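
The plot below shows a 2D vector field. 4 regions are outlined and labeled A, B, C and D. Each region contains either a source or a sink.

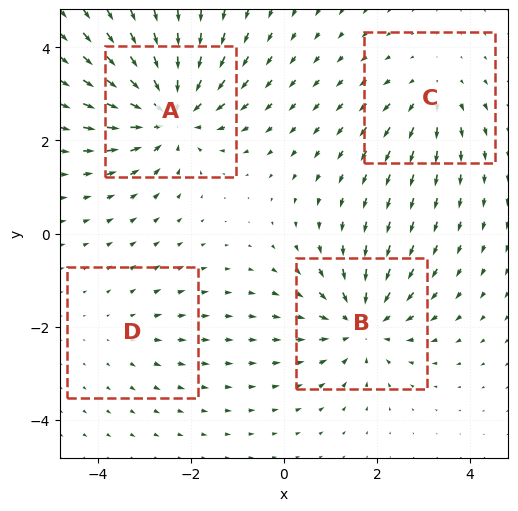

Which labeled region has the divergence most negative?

A

Divergence at each region's feature centre — A: about -6, B: about -5, C: about +3, D: about +2. Region A is most negative.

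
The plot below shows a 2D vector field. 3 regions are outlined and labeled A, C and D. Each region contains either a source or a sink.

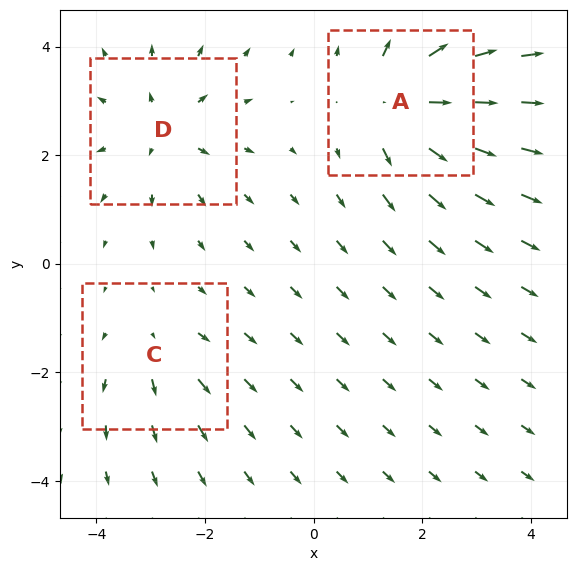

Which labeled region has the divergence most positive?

Divergence at each region's feature centre — A: about +5, C: about +2, D: about +4. Region A is most positive.

A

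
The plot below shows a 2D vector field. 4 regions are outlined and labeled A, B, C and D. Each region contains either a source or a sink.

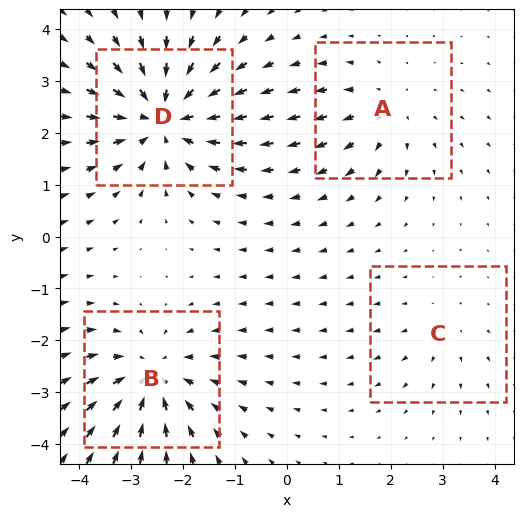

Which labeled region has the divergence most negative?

D

Divergence at each region's feature centre — A: about +3, B: about -5, C: about +2, D: about -7. Region D is most negative.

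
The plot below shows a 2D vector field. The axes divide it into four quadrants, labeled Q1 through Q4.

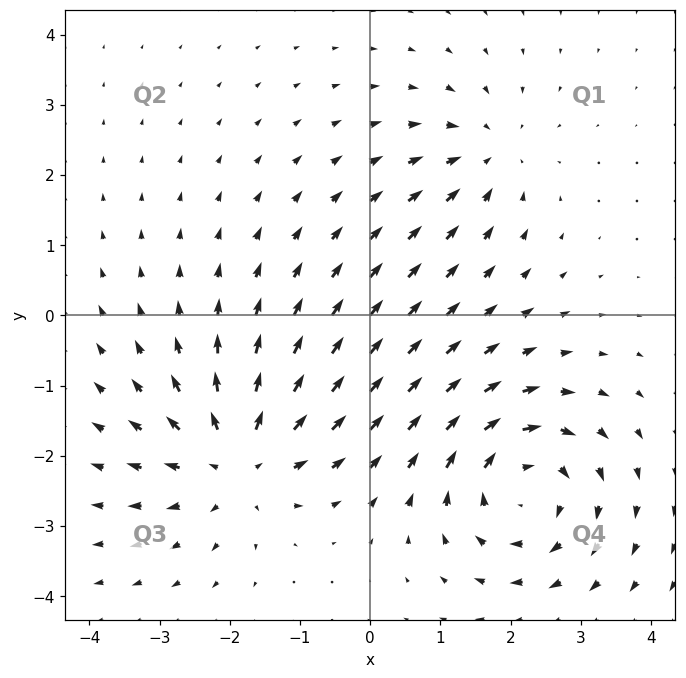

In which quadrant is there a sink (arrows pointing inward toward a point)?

Q1

The sink sits at approximately (1.7, 2.3), which lies in quadrant Q1. The divergence there is about -3, negative as expected for a sink.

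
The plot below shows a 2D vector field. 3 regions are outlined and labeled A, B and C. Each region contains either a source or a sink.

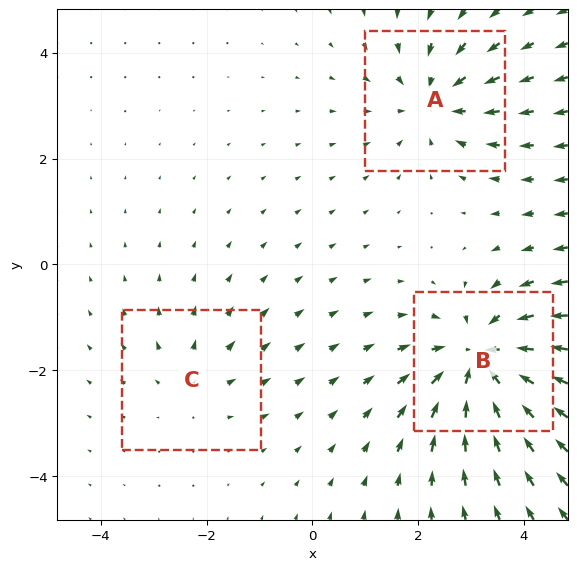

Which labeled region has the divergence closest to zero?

Divergence at each region's feature centre — A: about -3, B: about -5, C: about +2. Region C is closest to zero.

C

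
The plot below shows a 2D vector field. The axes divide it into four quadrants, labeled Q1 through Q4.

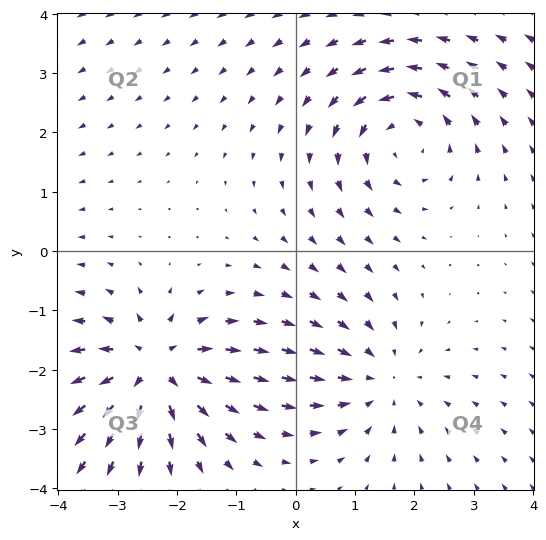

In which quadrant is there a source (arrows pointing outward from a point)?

The source sits at approximately (-2.4, -2.0), which lies in quadrant Q3. The divergence there is about +5, positive as expected for a source.

Q3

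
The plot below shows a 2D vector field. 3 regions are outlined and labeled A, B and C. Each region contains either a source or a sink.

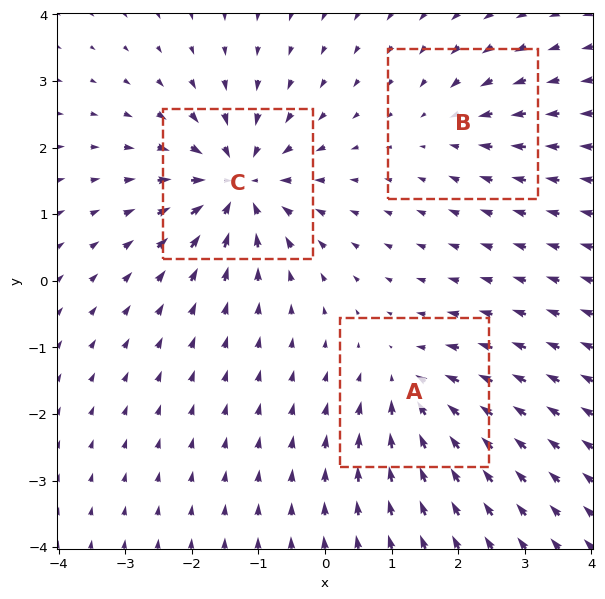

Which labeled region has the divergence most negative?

C

Divergence at each region's feature centre — A: about -4, B: about -3, C: about -6. Region C is most negative.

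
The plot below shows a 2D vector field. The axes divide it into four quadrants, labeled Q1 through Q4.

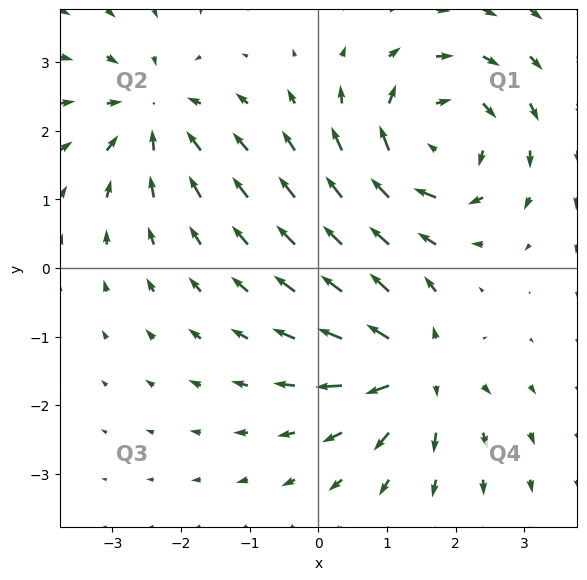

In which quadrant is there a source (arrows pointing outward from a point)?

Q4

The source sits at approximately (1.4, -1.5), which lies in quadrant Q4. The divergence there is about +5, positive as expected for a source.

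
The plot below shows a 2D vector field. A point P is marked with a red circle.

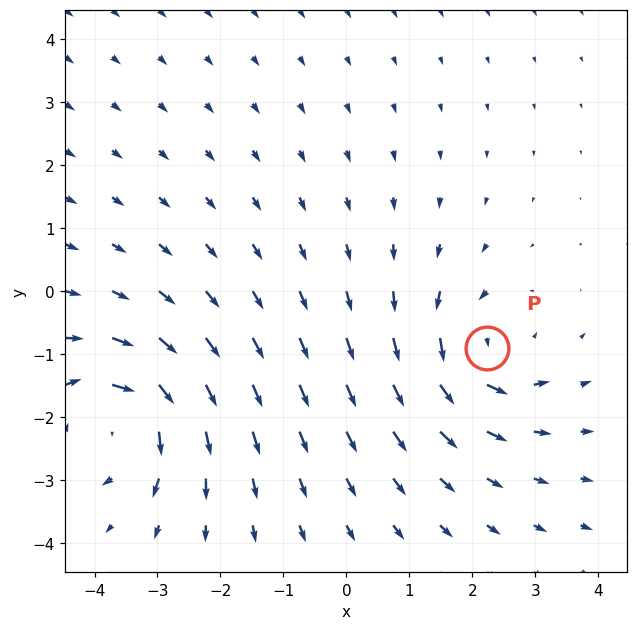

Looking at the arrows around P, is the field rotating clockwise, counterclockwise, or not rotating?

Near P at (2.2, -0.9) the arrows circulate counterclockwise. The curl (z-component) there is about +4; positive curl means counterclockwise rotation.

counterclockwise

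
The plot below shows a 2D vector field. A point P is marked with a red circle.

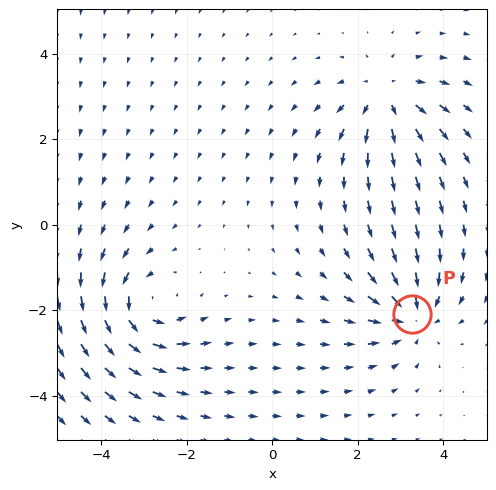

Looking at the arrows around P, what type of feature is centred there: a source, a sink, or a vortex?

At P (3.3, -2.1) the arrows converge inward. Divergence about -4, curl ≈0 — negative divergence with near-zero curl is a sink.

sink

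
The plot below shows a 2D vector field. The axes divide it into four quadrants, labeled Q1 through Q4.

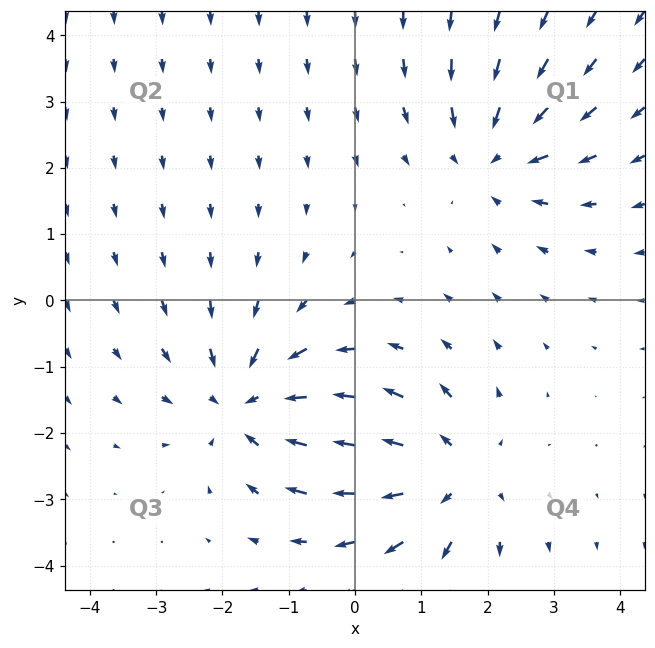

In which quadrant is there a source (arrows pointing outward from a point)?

Q4

The source sits at approximately (1.5, -2.6), which lies in quadrant Q4. The divergence there is about +4, positive as expected for a source.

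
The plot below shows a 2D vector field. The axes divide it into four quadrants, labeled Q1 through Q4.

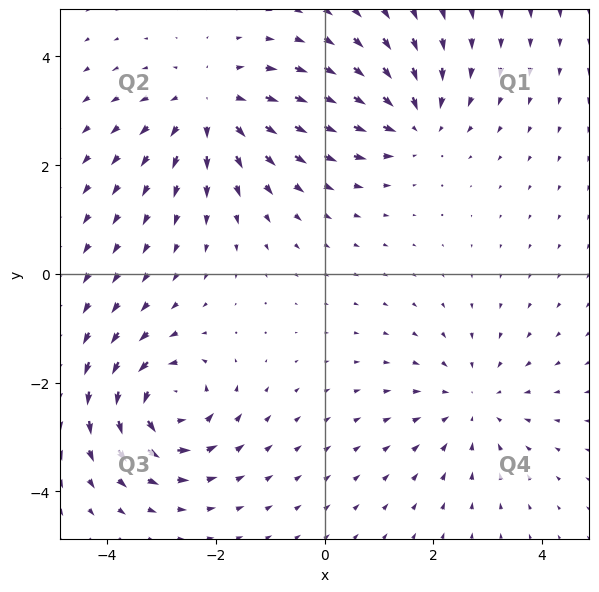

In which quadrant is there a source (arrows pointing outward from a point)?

Q2

The source sits at approximately (-2.1, 3.1), which lies in quadrant Q2. The divergence there is about +4, positive as expected for a source.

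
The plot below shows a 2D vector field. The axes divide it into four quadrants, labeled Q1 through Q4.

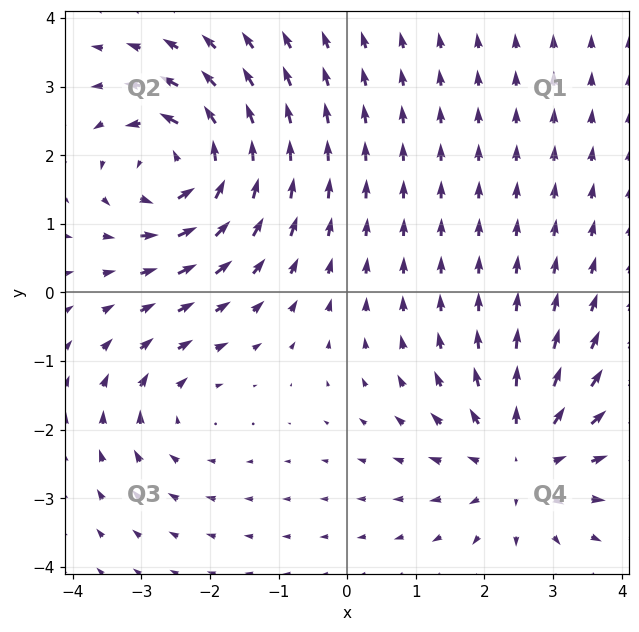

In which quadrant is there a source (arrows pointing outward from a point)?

Q4

The source sits at approximately (2.5, -2.4), which lies in quadrant Q4. The divergence there is about +4, positive as expected for a source.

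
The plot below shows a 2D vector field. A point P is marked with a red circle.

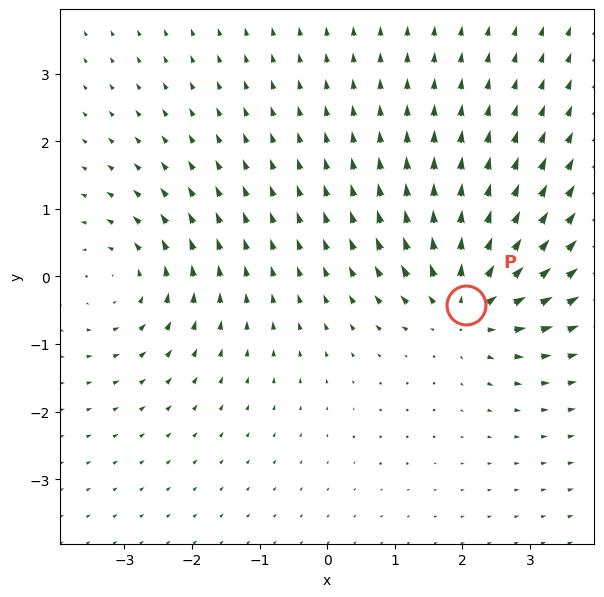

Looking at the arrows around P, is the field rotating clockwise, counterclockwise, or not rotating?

not rotating

Near P at (2.1, -0.4) the arrows show no circulation. The curl there is ≈0.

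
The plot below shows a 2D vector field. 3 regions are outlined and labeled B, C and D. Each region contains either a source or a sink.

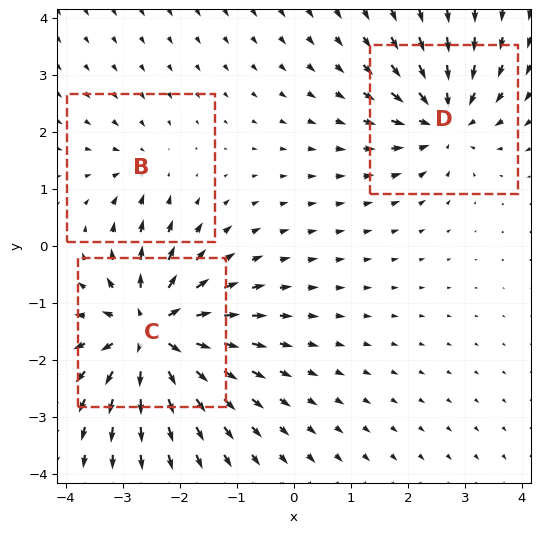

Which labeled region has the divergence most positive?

C

Divergence at each region's feature centre — B: about -2, C: about +7, D: about -4. Region C is most positive.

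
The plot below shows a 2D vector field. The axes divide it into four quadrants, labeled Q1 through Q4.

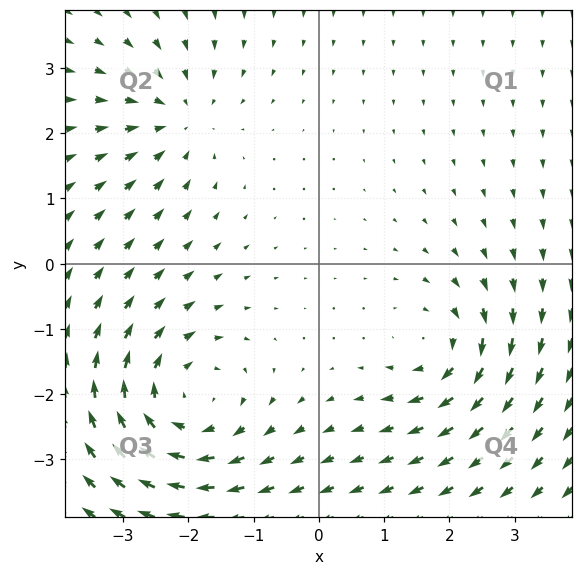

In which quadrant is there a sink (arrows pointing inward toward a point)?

The sink sits at approximately (-2.2, 2.2), which lies in quadrant Q2. The divergence there is about -3, negative as expected for a sink.

Q2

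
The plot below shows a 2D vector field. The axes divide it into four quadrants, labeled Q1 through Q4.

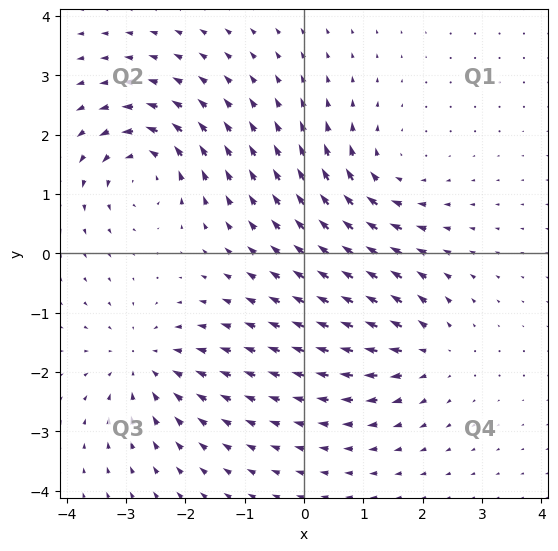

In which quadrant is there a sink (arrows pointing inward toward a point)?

The sink sits at approximately (-2.7, -1.9), which lies in quadrant Q3. The divergence there is about -4, negative as expected for a sink.

Q3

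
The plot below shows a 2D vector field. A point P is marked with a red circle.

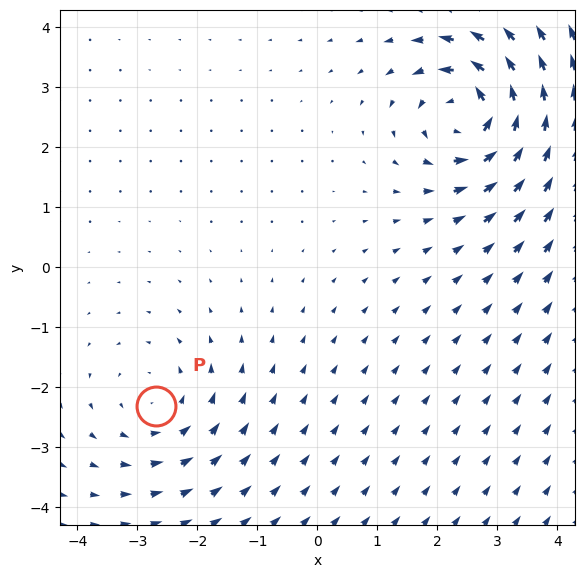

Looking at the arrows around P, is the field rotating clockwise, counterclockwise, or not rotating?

Near P at (-2.7, -2.3) the arrows circulate counterclockwise. The curl (z-component) there is about +3; positive curl means counterclockwise rotation.

counterclockwise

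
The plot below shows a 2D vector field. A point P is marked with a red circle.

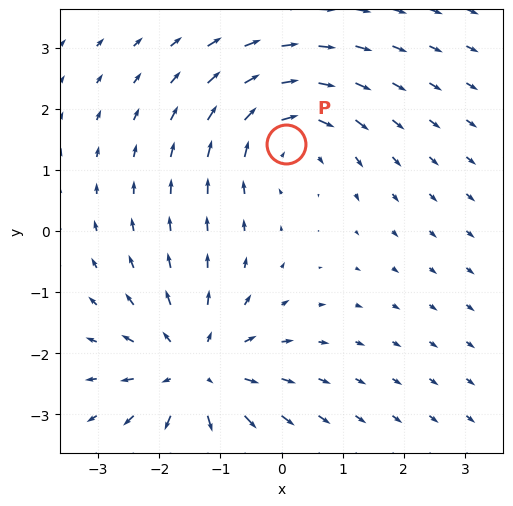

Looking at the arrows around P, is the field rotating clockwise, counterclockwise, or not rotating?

Near P at (0.1, 1.4) the arrows circulate clockwise. The curl (z-component) there is about -3; negative curl means clockwise rotation.

clockwise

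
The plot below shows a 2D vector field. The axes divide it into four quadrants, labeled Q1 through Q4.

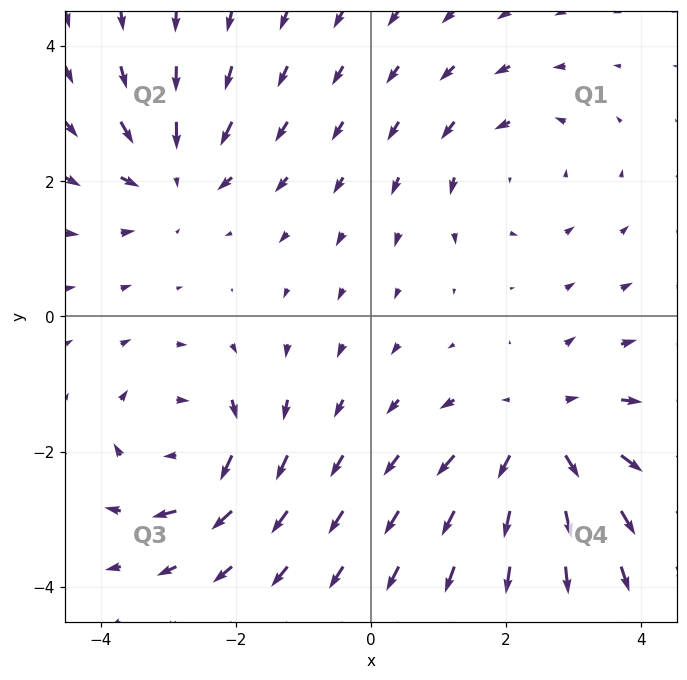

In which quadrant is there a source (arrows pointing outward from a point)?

Q4

The source sits at approximately (2.5, -1.8), which lies in quadrant Q4. The divergence there is about +3, positive as expected for a source.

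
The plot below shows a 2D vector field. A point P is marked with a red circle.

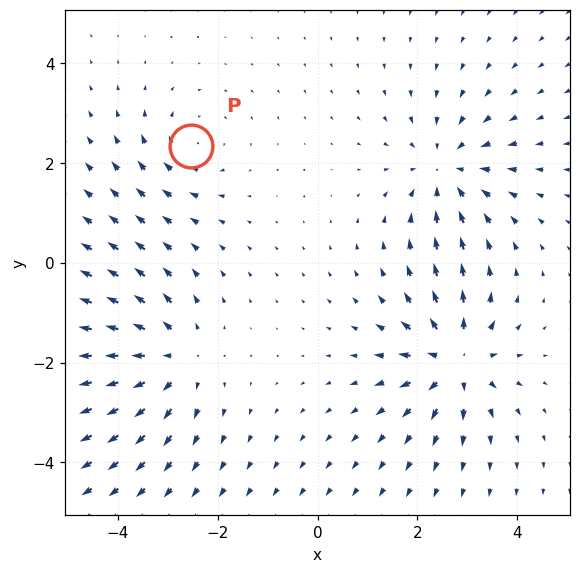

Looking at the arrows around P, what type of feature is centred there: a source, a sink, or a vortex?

At P (-2.5, 2.3) the arrows circulate clockwise. Divergence ≈0, curl about -3 — near-zero divergence with nonzero curl is a vortex.

vortex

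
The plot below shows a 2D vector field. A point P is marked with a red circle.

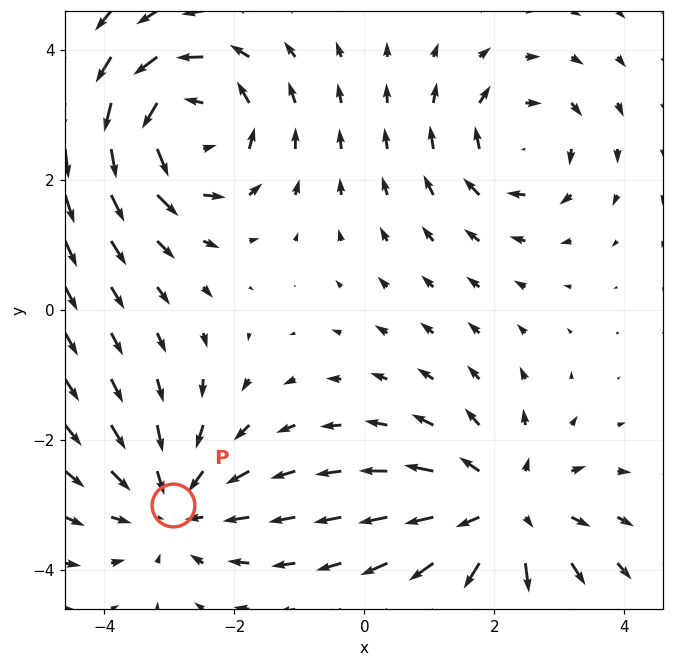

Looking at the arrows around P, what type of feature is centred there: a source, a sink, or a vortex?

At P (-2.9, -3.0) the arrows converge inward. Divergence about -3, curl ≈0 — negative divergence with near-zero curl is a sink.

sink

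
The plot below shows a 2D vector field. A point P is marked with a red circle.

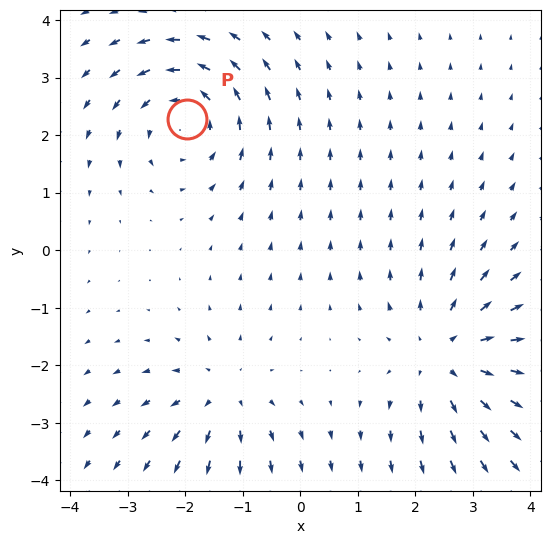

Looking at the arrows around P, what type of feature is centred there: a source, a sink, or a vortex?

vortex

At P (-2.0, 2.3) the arrows circulate counterclockwise. Divergence ≈0, curl about +4 — near-zero divergence with nonzero curl is a vortex.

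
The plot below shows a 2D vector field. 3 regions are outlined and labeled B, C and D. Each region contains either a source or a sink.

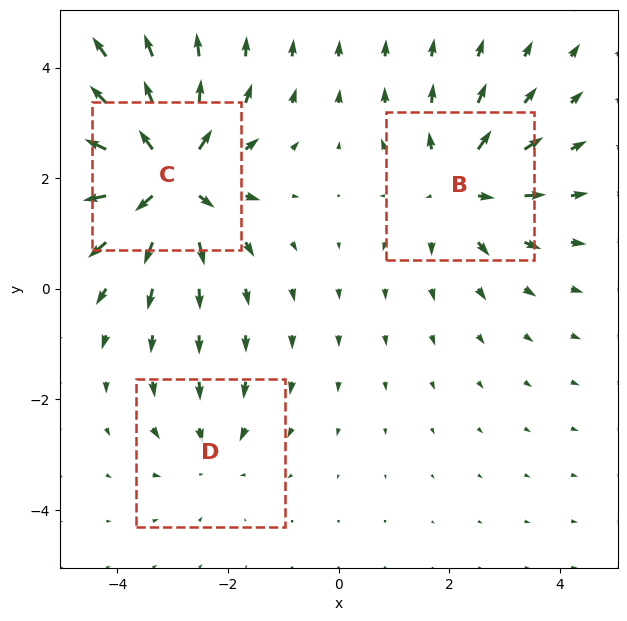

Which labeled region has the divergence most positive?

Divergence at each region's feature centre — B: about +3, C: about +6, D: about -2. Region C is most positive.

C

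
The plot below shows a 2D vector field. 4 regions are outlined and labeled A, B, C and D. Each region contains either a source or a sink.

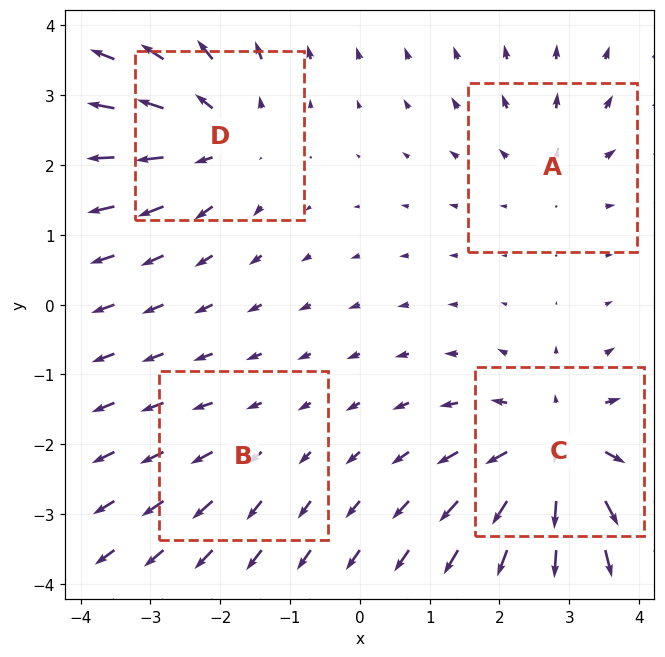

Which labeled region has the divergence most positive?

C

Divergence at each region's feature centre — A: about +3, B: about +2, C: about +6, D: about +5. Region C is most positive.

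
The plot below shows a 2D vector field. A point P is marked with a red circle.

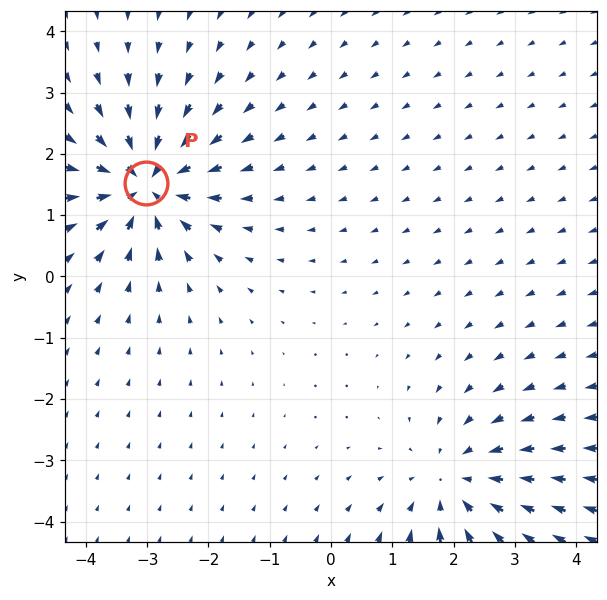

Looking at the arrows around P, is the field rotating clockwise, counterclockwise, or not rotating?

Near P at (-3.0, 1.5) the arrows show no circulation. The curl there is ≈0.

not rotating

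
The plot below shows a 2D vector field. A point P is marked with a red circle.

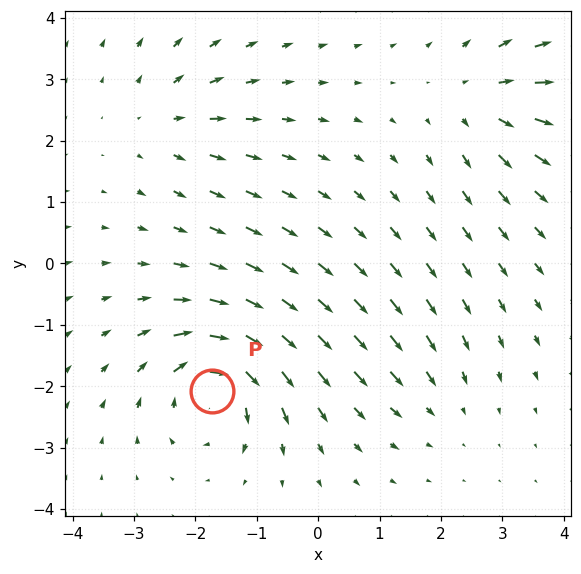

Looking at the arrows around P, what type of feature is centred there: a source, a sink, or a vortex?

At P (-1.7, -2.1) the arrows circulate clockwise. Divergence ≈0, curl about -7 — near-zero divergence with nonzero curl is a vortex.

vortex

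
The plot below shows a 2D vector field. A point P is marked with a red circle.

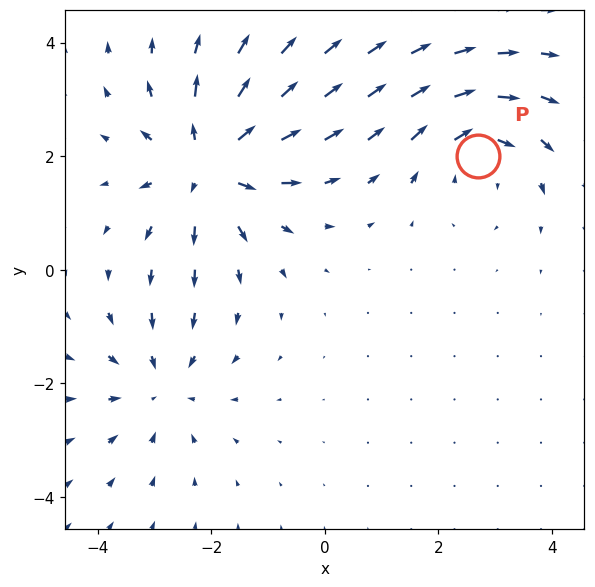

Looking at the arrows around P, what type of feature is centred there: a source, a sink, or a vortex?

vortex

At P (2.7, 2.0) the arrows circulate clockwise. Divergence ≈0, curl about -3 — near-zero divergence with nonzero curl is a vortex.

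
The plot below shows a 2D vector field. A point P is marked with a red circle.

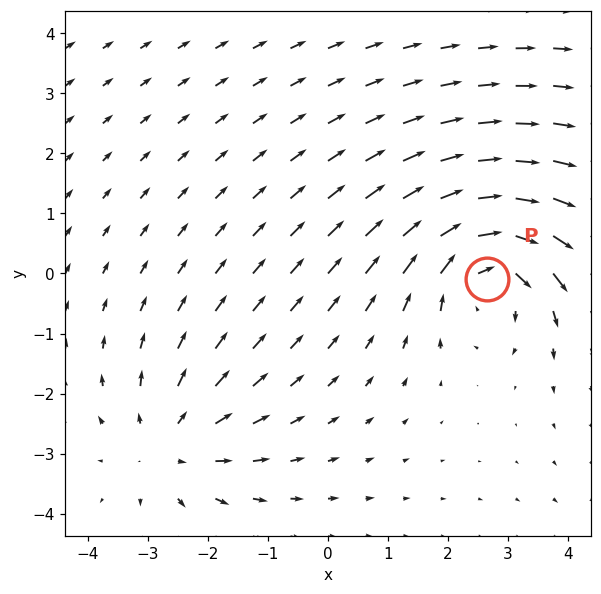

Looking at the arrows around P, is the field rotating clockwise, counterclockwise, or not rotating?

clockwise

Near P at (2.6, -0.1) the arrows circulate clockwise. The curl (z-component) there is about -4; negative curl means clockwise rotation.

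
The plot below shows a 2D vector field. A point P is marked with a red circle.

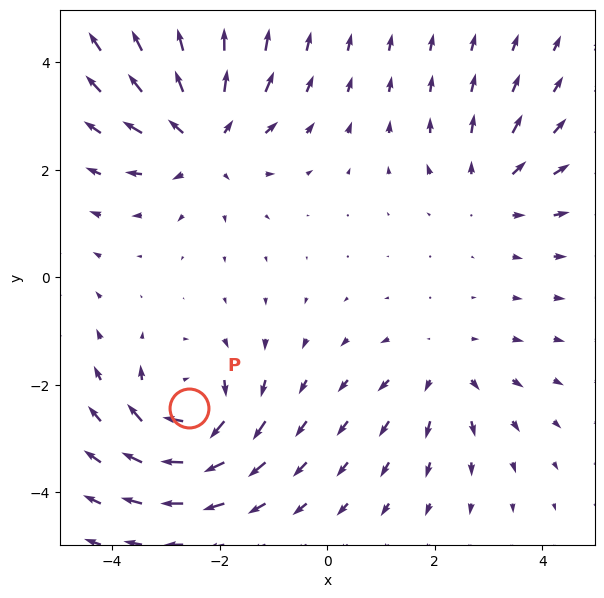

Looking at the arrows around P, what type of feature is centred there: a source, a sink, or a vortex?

At P (-2.6, -2.4) the arrows circulate clockwise. Divergence ≈0, curl about -7 — near-zero divergence with nonzero curl is a vortex.

vortex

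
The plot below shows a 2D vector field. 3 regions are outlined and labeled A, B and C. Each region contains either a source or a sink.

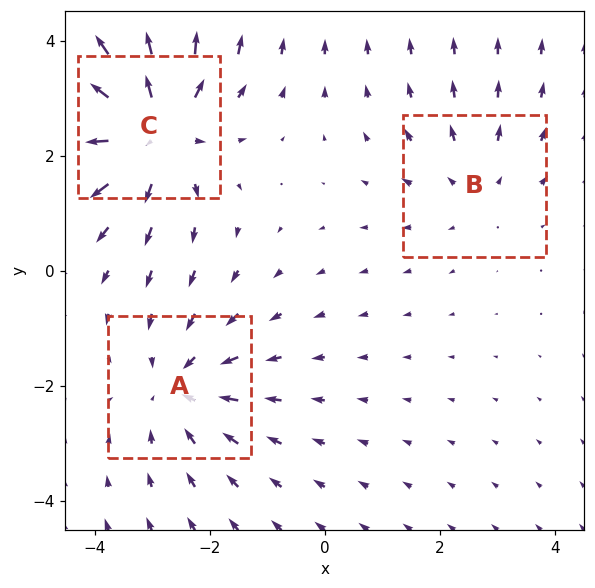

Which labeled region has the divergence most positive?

Divergence at each region's feature centre — A: about -3, B: about +2, C: about +4. Region C is most positive.

C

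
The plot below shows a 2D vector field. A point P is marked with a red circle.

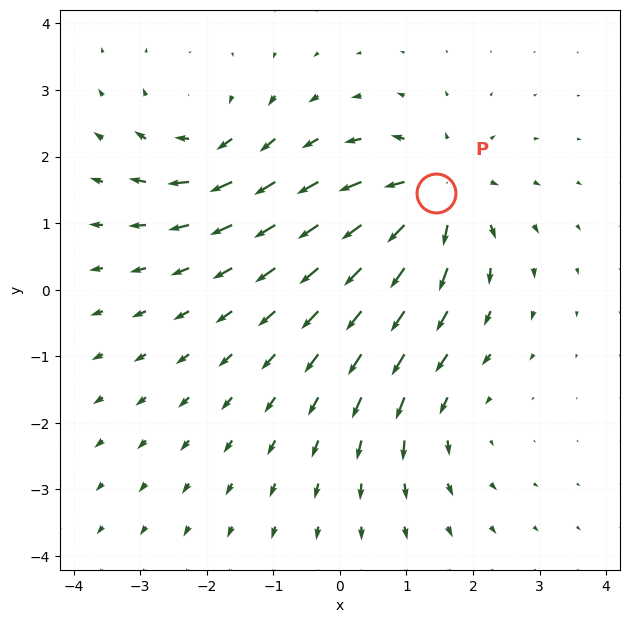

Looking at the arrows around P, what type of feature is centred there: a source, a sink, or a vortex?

source

At P (1.4, 1.4) the arrows spread outward. Divergence about +6, curl ≈0 — positive divergence with near-zero curl is a source.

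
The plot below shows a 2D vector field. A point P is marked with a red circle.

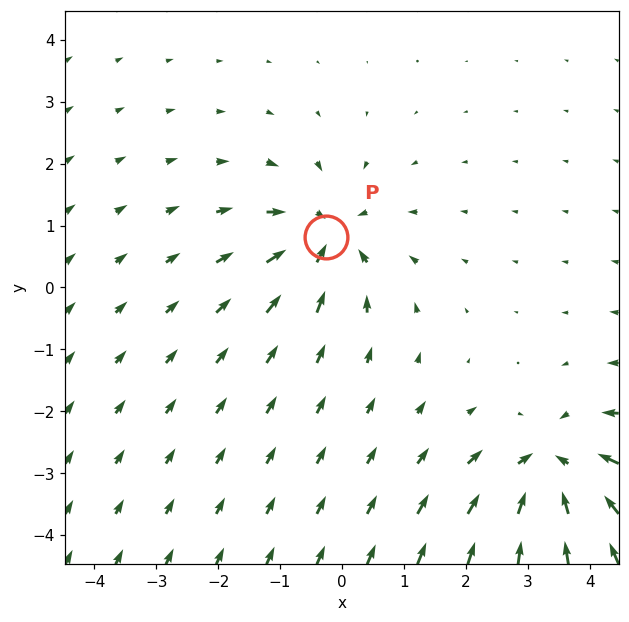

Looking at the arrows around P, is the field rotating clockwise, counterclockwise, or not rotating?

not rotating

Near P at (-0.3, 0.8) the arrows show no circulation. The curl there is ≈0.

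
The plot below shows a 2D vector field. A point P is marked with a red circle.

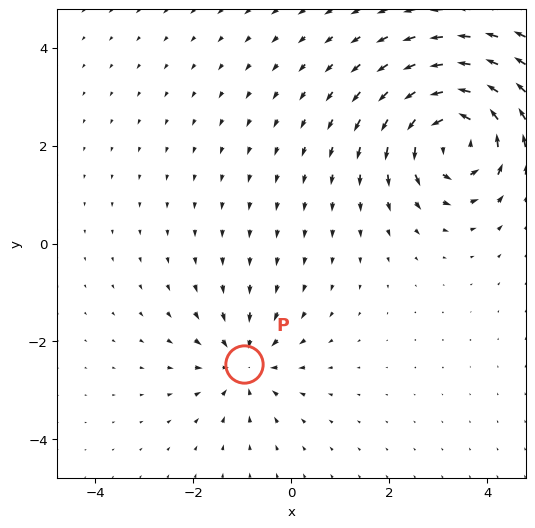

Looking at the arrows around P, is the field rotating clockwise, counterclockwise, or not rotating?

Near P at (-1.0, -2.5) the arrows show no circulation. The curl there is ≈0.

not rotating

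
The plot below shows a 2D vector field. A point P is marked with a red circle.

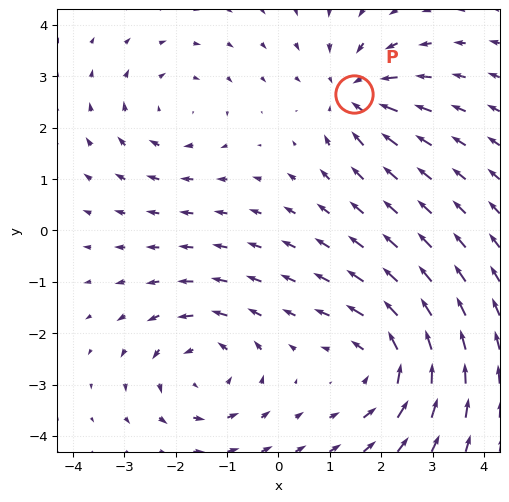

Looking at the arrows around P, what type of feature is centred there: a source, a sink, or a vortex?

sink

At P (1.5, 2.7) the arrows converge inward. Divergence about -5, curl ≈0 — negative divergence with near-zero curl is a sink.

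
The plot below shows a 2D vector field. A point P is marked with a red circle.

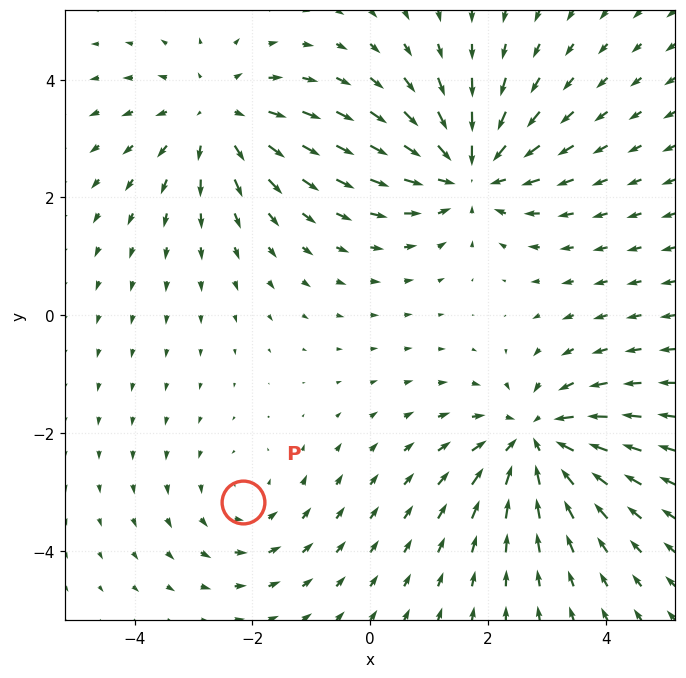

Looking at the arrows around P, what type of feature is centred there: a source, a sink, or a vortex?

At P (-2.2, -3.2) the arrows circulate counterclockwise. Divergence ≈0, curl about +2 — near-zero divergence with nonzero curl is a vortex.

vortex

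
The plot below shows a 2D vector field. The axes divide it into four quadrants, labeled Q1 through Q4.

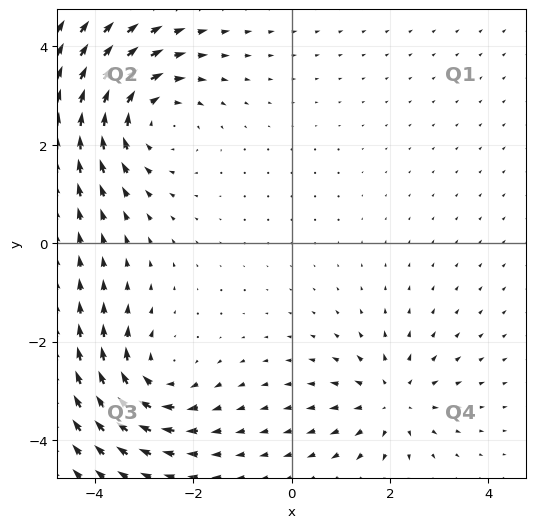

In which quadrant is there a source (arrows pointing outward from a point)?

The source sits at approximately (2.0, -3.2), which lies in quadrant Q4. The divergence there is about +3, positive as expected for a source.

Q4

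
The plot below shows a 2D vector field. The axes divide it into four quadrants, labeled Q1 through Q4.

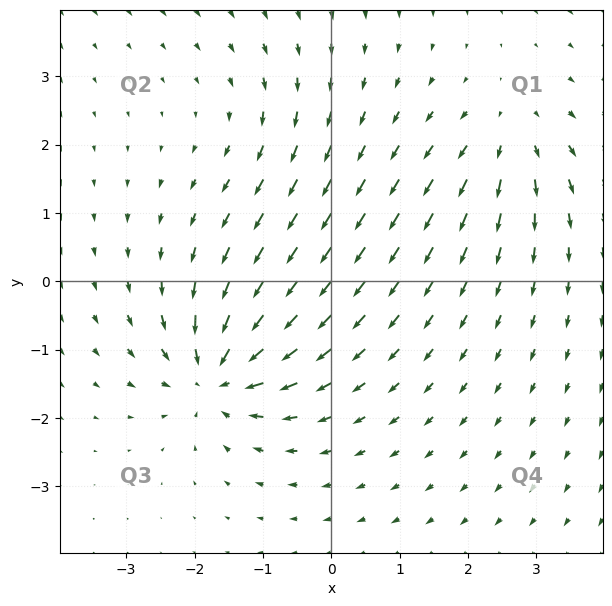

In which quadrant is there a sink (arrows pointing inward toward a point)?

Q3

The sink sits at approximately (-1.7, -1.4), which lies in quadrant Q3. The divergence there is about -7, negative as expected for a sink.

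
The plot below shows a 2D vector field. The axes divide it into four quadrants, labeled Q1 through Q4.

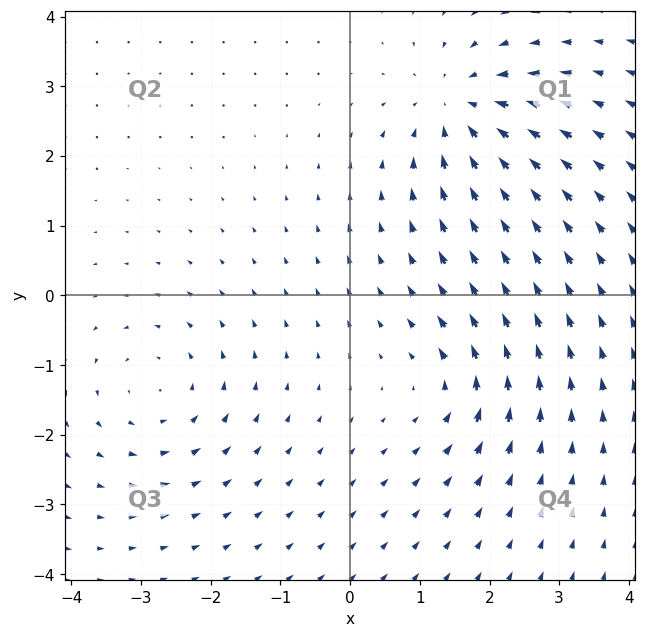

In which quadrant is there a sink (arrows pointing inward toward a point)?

The sink sits at approximately (1.6, 2.7), which lies in quadrant Q1. The divergence there is about -5, negative as expected for a sink.

Q1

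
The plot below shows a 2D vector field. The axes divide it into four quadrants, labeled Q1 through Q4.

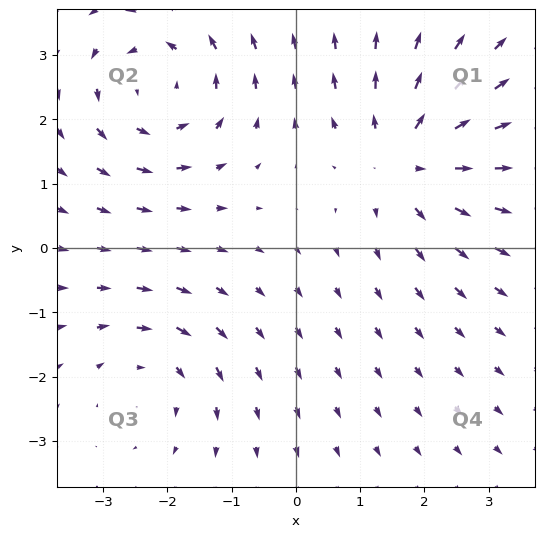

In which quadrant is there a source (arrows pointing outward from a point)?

The source sits at approximately (1.8, 1.4), which lies in quadrant Q1. The divergence there is about +4, positive as expected for a source.

Q1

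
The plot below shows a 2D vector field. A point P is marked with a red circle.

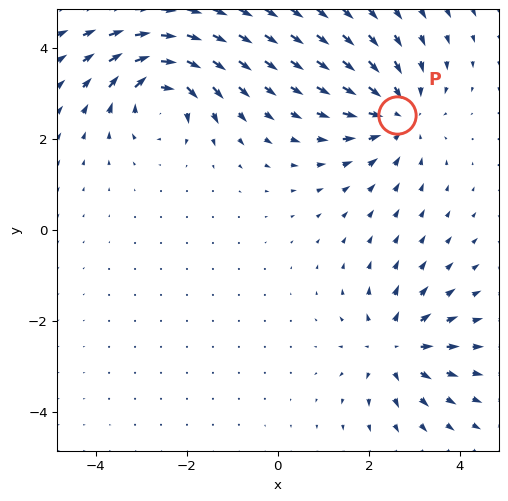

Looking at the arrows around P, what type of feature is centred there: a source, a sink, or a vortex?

sink

At P (2.6, 2.5) the arrows converge inward. Divergence about -4, curl ≈0 — negative divergence with near-zero curl is a sink.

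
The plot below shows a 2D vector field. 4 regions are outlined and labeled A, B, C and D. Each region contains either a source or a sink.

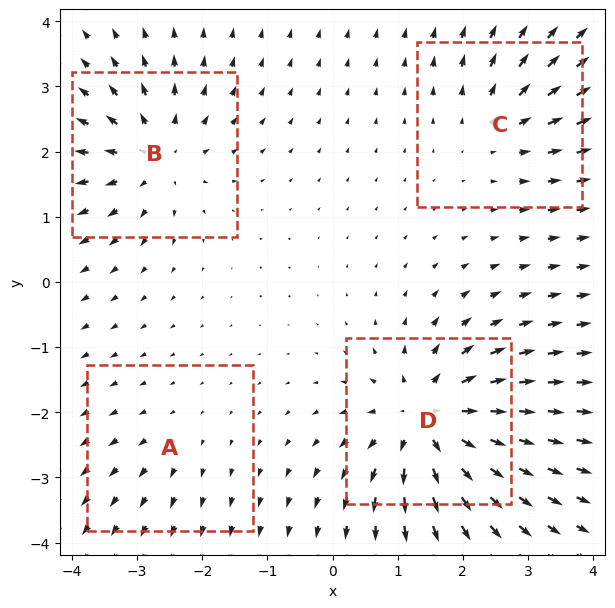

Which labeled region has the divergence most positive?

Divergence at each region's feature centre — A: about +2, B: about +6, C: about +4, D: about +8. Region D is most positive.

D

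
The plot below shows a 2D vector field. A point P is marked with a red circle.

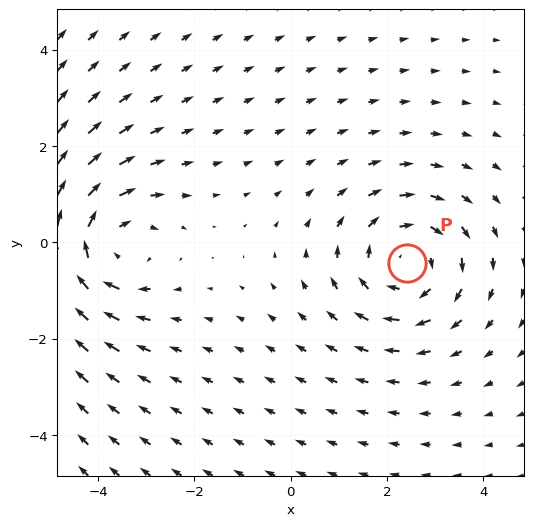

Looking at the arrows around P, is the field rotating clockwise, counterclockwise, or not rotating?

Near P at (2.4, -0.4) the arrows circulate clockwise. The curl (z-component) there is about -3; negative curl means clockwise rotation.

clockwise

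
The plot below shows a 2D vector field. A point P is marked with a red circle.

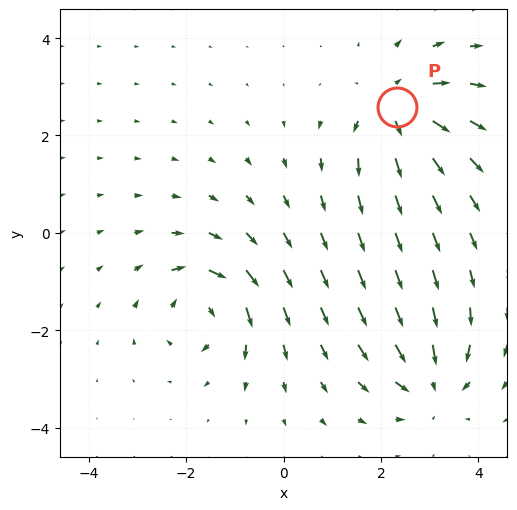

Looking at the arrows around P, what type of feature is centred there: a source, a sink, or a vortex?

At P (2.3, 2.6) the arrows spread outward. Divergence about +5, curl ≈0 — positive divergence with near-zero curl is a source.

source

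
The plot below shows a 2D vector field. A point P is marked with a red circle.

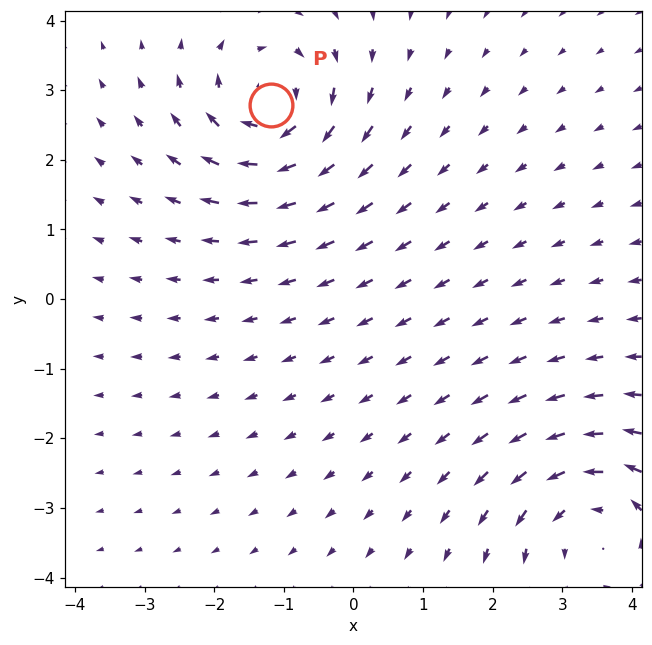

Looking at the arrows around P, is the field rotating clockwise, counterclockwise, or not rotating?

clockwise

Near P at (-1.2, 2.8) the arrows circulate clockwise. The curl (z-component) there is about -5; negative curl means clockwise rotation.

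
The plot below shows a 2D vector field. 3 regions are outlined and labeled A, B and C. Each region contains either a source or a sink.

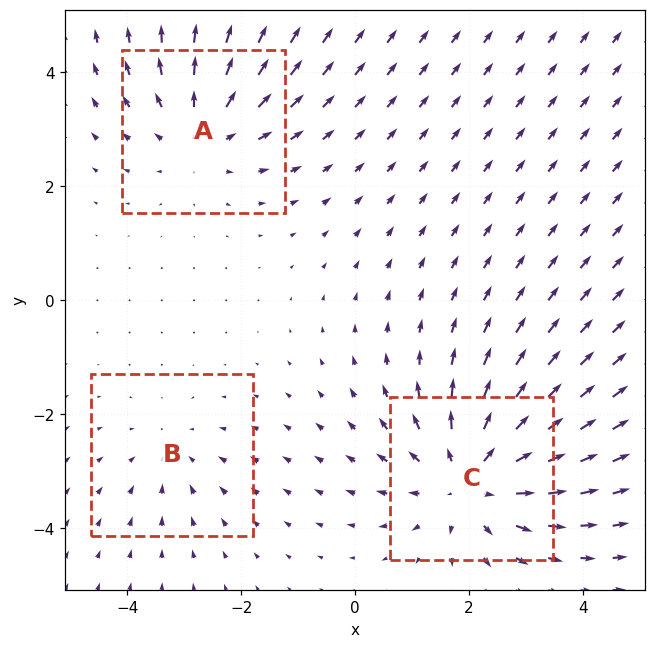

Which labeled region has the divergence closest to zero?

B

Divergence at each region's feature centre — A: about +3, B: about -2, C: about +4. Region B is closest to zero.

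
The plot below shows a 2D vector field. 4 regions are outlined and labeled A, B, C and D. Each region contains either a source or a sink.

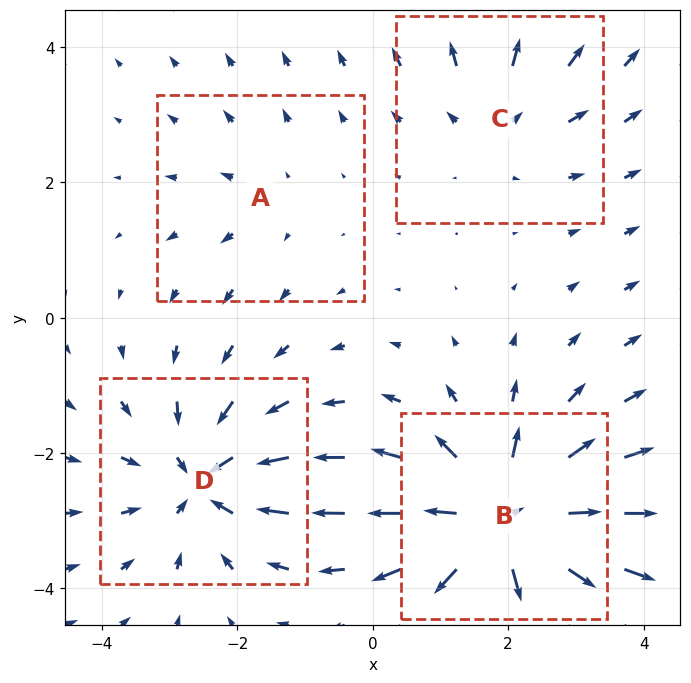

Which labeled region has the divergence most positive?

Divergence at each region's feature centre — A: about +2, B: about +8, C: about +3, D: about -5. Region B is most positive.

B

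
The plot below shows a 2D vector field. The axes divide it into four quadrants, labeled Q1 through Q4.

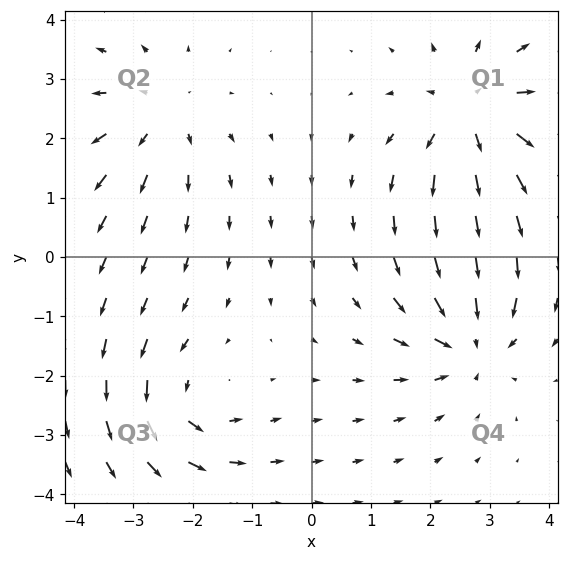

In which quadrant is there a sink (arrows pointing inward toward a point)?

The sink sits at approximately (2.7, -1.4), which lies in quadrant Q4. The divergence there is about -4, negative as expected for a sink.

Q4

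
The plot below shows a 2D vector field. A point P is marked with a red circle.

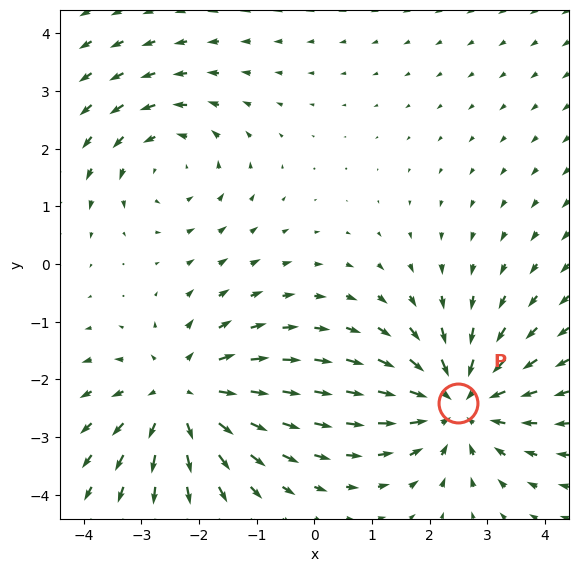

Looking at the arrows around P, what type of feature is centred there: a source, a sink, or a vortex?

sink

At P (2.5, -2.4) the arrows converge inward. Divergence about -4, curl ≈0 — negative divergence with near-zero curl is a sink.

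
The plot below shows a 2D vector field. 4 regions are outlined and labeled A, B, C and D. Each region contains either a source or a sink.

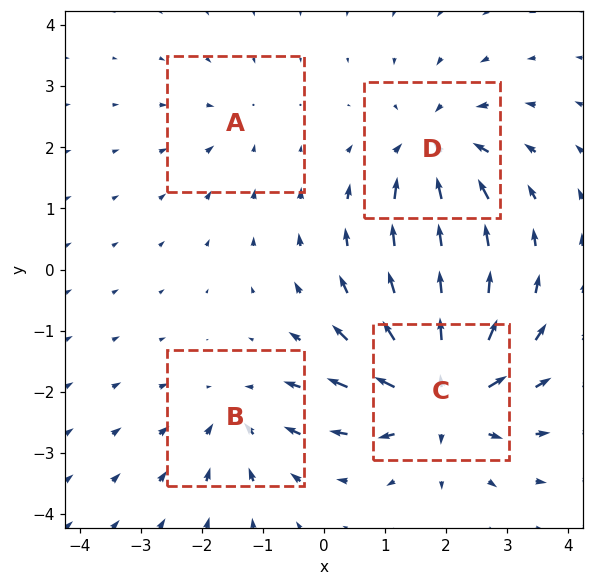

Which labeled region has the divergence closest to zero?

A

Divergence at each region's feature centre — A: about -2, B: about -4, C: about +8, D: about -5. Region A is closest to zero.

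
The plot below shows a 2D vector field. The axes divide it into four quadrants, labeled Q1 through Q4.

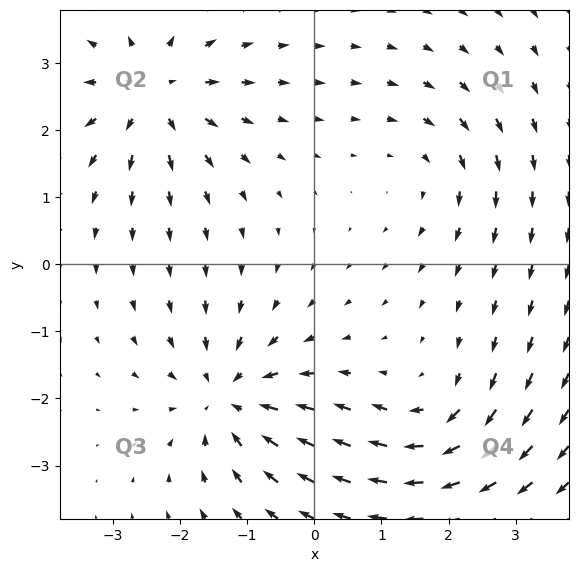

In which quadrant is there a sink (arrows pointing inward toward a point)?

Q3

The sink sits at approximately (-1.3, -2.0), which lies in quadrant Q3. The divergence there is about -6, negative as expected for a sink.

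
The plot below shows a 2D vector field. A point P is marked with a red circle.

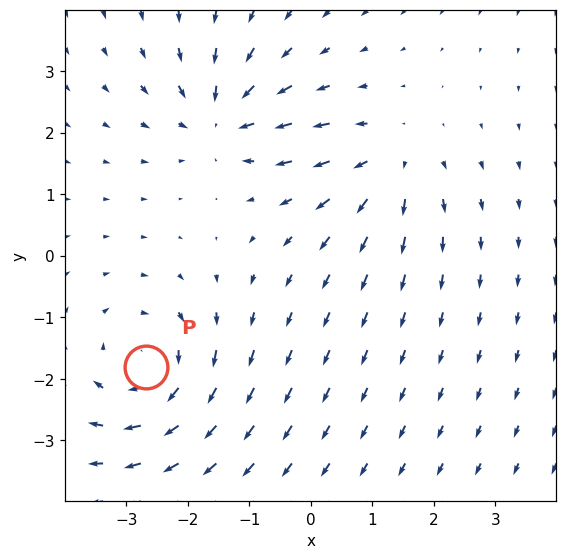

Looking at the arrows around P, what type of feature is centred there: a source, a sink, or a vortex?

At P (-2.7, -1.8) the arrows circulate clockwise. Divergence ≈0, curl about -4 — near-zero divergence with nonzero curl is a vortex.

vortex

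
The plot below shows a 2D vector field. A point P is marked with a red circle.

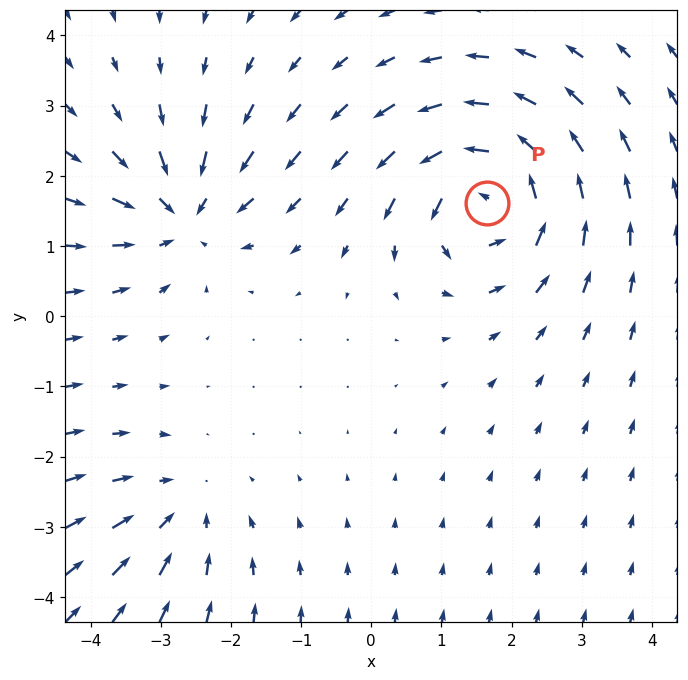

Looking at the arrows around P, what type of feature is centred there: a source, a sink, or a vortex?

At P (1.7, 1.6) the arrows circulate counterclockwise. Divergence ≈0, curl about +6 — near-zero divergence with nonzero curl is a vortex.

vortex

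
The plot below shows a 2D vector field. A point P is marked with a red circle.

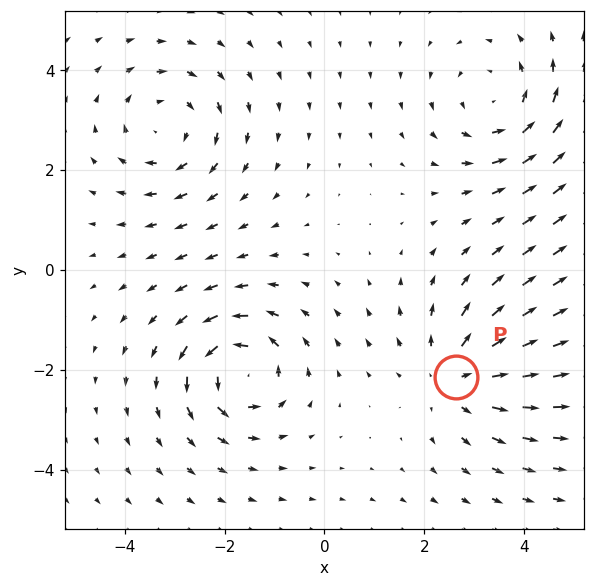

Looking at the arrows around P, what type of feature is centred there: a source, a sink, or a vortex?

At P (2.6, -2.1) the arrows spread outward. Divergence about +4, curl ≈0 — positive divergence with near-zero curl is a source.

source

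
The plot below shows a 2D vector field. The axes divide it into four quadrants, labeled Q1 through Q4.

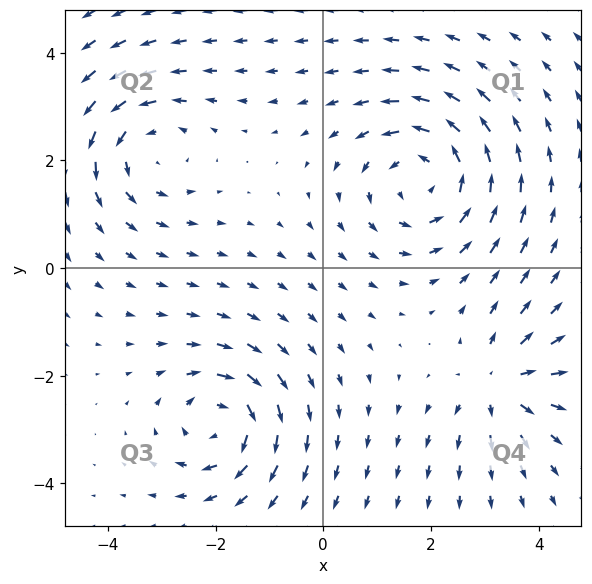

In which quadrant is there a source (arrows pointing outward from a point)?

Q4

The source sits at approximately (3.2, -2.2), which lies in quadrant Q4. The divergence there is about +3, positive as expected for a source.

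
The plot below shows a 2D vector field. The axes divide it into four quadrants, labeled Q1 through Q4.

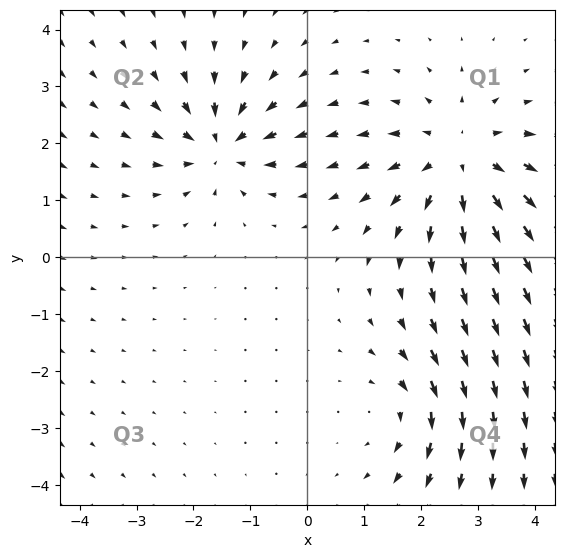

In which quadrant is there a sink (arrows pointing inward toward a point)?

Q2

The sink sits at approximately (-1.5, 2.0), which lies in quadrant Q2. The divergence there is about -4, negative as expected for a sink.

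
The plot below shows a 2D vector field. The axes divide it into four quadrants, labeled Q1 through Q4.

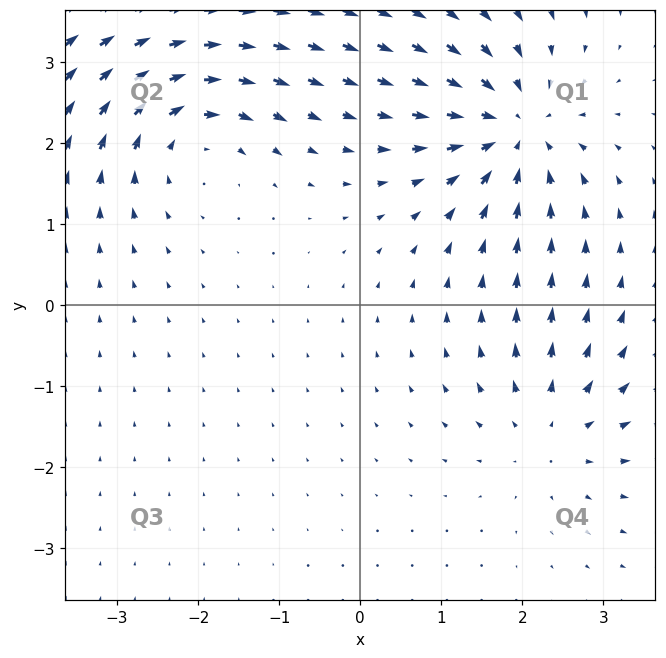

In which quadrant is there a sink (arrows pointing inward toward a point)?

The sink sits at approximately (1.9, 2.2), which lies in quadrant Q1. The divergence there is about -5, negative as expected for a sink.

Q1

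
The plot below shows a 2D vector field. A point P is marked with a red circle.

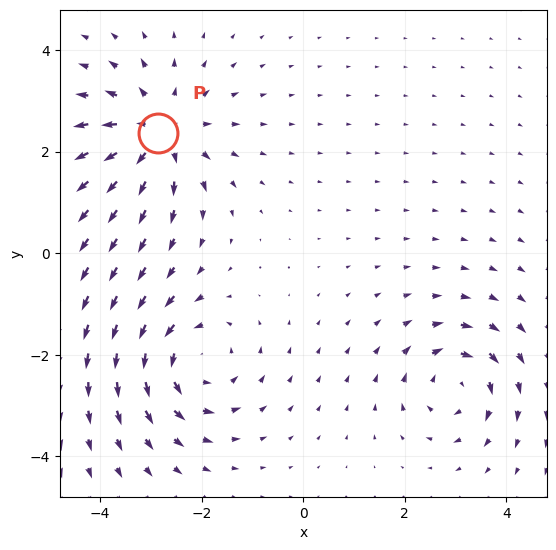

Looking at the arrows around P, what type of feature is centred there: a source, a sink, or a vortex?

source

At P (-2.9, 2.4) the arrows spread outward. Divergence about +3, curl ≈0 — positive divergence with near-zero curl is a source.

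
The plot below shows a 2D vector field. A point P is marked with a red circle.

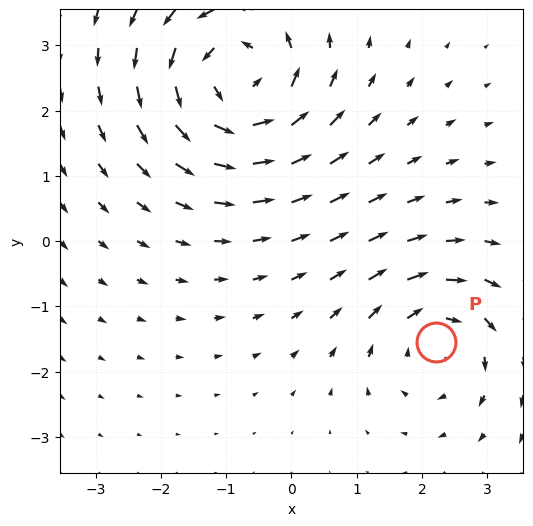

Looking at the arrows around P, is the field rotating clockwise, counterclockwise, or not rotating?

Near P at (2.2, -1.5) the arrows circulate clockwise. The curl (z-component) there is about -3; negative curl means clockwise rotation.

clockwise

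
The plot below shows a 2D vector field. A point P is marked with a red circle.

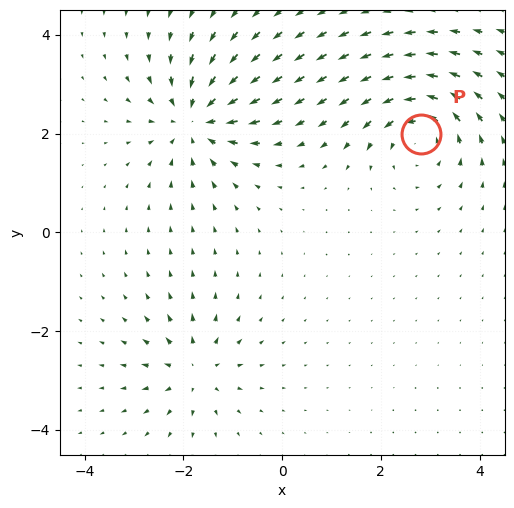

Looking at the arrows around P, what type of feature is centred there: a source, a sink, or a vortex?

vortex

At P (2.8, 2.0) the arrows circulate counterclockwise. Divergence ≈0, curl about +5 — near-zero divergence with nonzero curl is a vortex.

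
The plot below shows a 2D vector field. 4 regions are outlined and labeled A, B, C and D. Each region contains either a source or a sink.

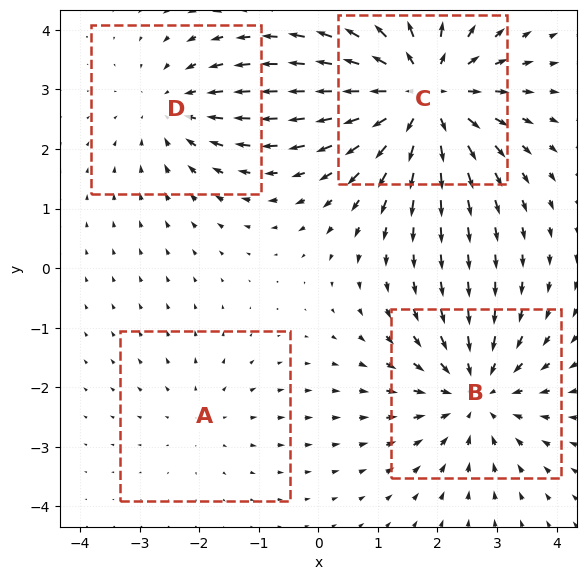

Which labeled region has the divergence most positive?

Divergence at each region's feature centre — A: about +2, B: about -4, C: about +6, D: about -3. Region C is most positive.

C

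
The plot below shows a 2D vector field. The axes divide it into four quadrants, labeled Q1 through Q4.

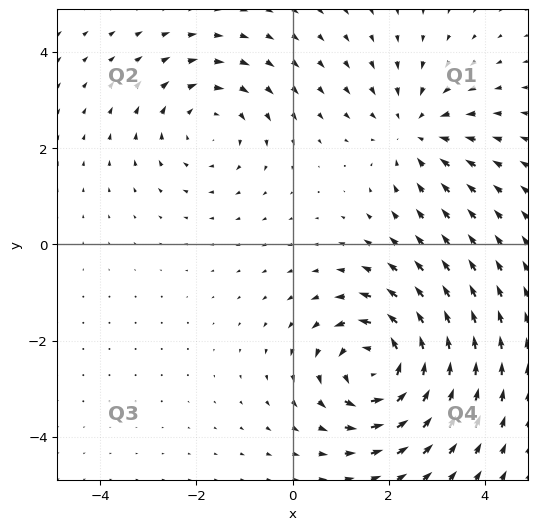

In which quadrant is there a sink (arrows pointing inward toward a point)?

Q1

The sink sits at approximately (2.5, 2.4), which lies in quadrant Q1. The divergence there is about -2, negative as expected for a sink.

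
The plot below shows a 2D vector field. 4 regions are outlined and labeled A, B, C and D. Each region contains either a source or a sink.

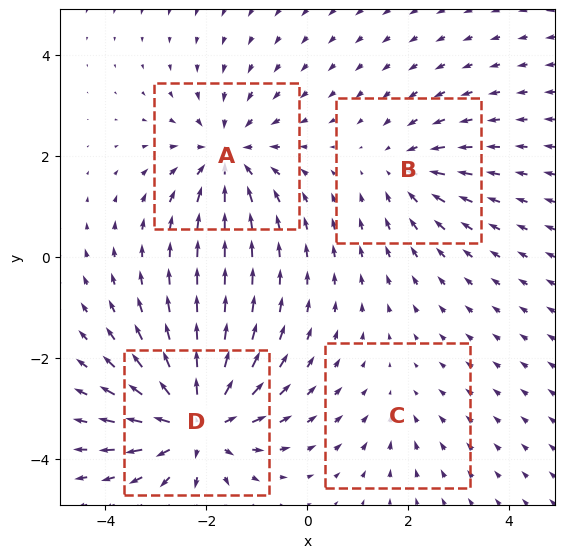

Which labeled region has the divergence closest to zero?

C

Divergence at each region's feature centre — A: about -5, B: about -3, C: about -2, D: about +7. Region C is closest to zero.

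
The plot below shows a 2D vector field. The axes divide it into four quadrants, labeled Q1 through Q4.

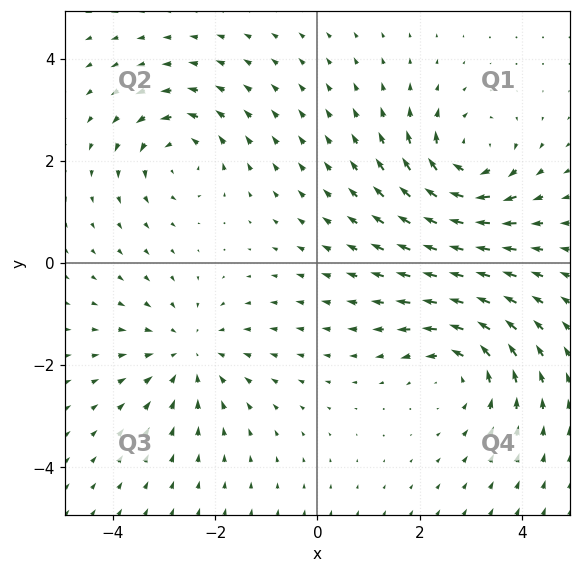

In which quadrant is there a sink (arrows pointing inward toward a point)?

The sink sits at approximately (-2.5, -1.8), which lies in quadrant Q3. The divergence there is about -3, negative as expected for a sink.

Q3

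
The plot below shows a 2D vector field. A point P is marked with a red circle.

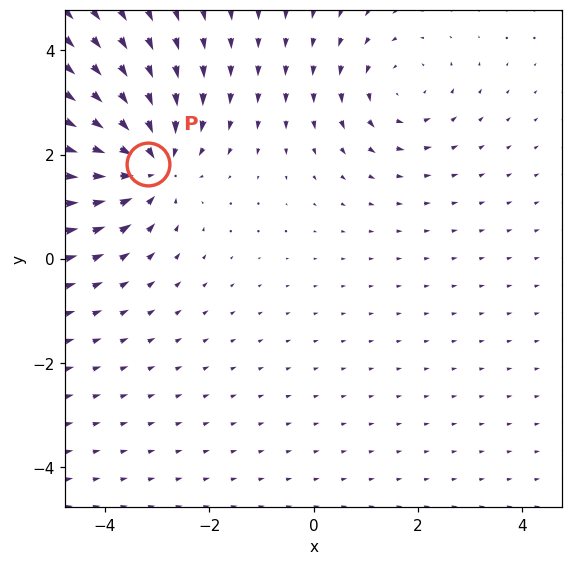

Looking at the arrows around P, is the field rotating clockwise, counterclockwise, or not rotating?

not rotating

Near P at (-3.2, 1.8) the arrows show no circulation. The curl there is ≈0.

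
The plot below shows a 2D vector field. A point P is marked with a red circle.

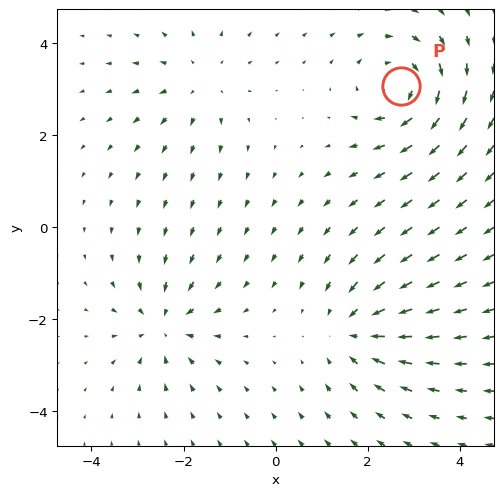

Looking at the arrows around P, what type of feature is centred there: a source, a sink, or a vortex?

vortex

At P (2.7, 3.1) the arrows circulate clockwise. Divergence ≈0, curl about -5 — near-zero divergence with nonzero curl is a vortex.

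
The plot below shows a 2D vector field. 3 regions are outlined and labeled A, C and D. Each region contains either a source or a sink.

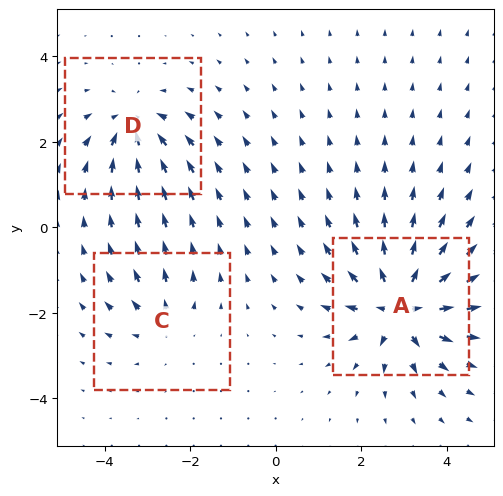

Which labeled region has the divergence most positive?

Divergence at each region's feature centre — A: about +6, C: about +2, D: about -4. Region A is most positive.

A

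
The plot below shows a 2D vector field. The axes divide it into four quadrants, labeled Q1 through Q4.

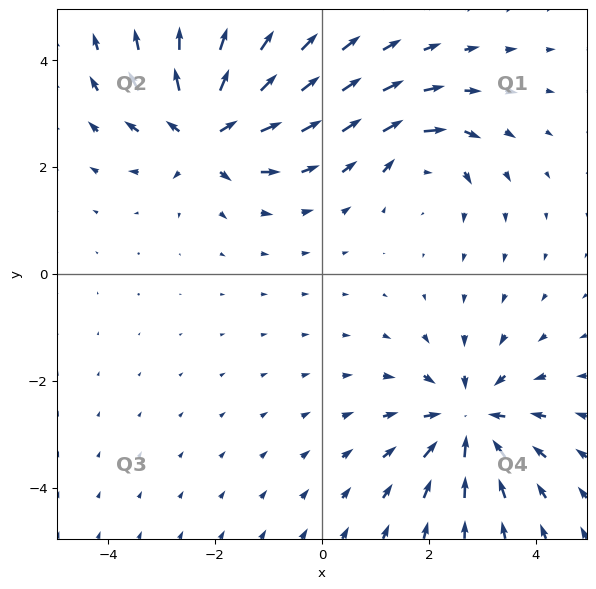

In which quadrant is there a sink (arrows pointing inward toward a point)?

The sink sits at approximately (2.7, -2.7), which lies in quadrant Q4. The divergence there is about -4, negative as expected for a sink.

Q4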